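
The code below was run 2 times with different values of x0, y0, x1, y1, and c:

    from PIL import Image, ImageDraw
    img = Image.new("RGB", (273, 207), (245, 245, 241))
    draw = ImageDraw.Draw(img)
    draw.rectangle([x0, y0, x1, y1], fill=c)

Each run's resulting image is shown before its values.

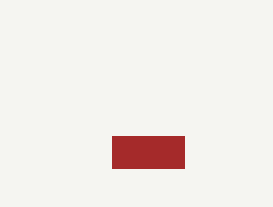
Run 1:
x0 = 112, y0 = 136, x1 = 184, y1 = 168, c = 'brown'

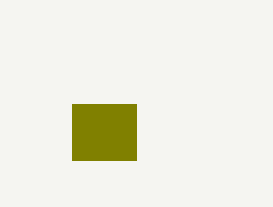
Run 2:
x0 = 72; y0 = 104; x1 = 136; y1 = 160; c = 'olive'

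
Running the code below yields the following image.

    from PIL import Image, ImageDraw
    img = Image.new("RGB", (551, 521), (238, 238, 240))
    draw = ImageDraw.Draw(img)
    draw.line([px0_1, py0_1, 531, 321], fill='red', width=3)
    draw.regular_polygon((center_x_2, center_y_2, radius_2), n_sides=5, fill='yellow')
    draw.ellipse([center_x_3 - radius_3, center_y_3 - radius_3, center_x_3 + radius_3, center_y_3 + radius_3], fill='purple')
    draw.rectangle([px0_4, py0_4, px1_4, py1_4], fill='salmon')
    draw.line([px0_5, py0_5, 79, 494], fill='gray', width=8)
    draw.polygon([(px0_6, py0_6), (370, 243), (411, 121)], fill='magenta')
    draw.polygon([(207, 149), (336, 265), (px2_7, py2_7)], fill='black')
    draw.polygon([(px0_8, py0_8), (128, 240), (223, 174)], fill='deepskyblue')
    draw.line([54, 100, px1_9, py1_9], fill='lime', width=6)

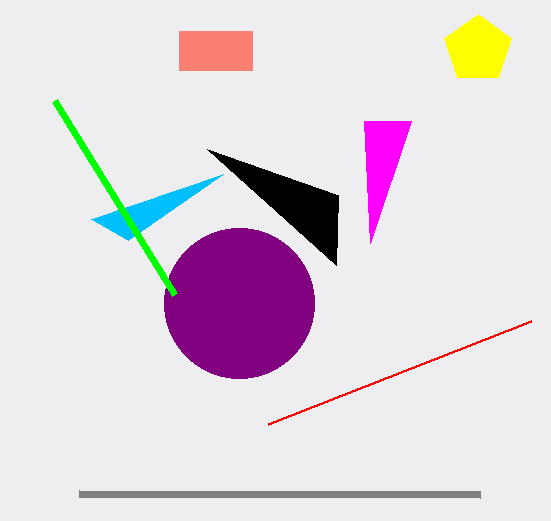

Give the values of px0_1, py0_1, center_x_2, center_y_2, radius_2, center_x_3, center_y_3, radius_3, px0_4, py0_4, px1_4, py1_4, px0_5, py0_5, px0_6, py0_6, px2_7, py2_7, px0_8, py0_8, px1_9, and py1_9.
px0_1 = 268
py0_1 = 424
center_x_2 = 478
center_y_2 = 49
radius_2 = 35
center_x_3 = 239
center_y_3 = 303
radius_3 = 75
px0_4 = 179
py0_4 = 31
px1_4 = 252
py1_4 = 70
px0_5 = 480
py0_5 = 495
px0_6 = 364
py0_6 = 121
px2_7 = 338
py2_7 = 195
px0_8 = 91
py0_8 = 219
px1_9 = 174
py1_9 = 294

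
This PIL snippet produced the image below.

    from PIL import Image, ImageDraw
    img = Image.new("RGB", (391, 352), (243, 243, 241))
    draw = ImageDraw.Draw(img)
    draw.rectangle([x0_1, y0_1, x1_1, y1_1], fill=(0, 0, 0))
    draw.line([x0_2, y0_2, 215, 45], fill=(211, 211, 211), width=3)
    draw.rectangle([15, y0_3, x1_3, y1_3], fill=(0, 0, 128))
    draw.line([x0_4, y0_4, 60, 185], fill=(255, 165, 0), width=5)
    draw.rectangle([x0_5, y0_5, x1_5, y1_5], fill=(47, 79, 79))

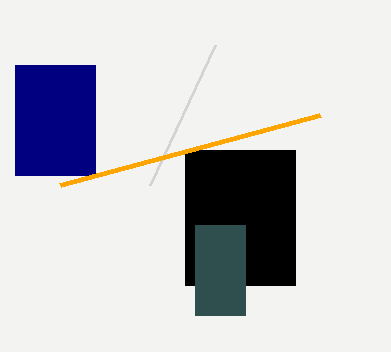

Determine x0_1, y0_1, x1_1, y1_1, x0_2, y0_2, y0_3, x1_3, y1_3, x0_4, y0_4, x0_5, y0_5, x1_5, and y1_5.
x0_1 = 185; y0_1 = 150; x1_1 = 295; y1_1 = 285; x0_2 = 150; y0_2 = 185; y0_3 = 65; x1_3 = 95; y1_3 = 175; x0_4 = 320; y0_4 = 115; x0_5 = 195; y0_5 = 225; x1_5 = 245; y1_5 = 315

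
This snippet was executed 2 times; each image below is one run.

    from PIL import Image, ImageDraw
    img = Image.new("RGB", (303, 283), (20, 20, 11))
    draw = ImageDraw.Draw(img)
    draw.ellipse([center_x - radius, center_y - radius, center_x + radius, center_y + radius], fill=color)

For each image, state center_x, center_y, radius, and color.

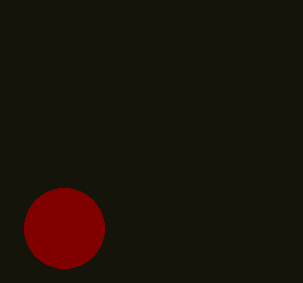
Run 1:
center_x = 64
center_y = 228
radius = 40
color = 'maroon'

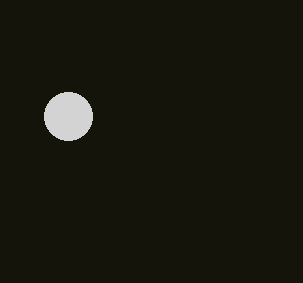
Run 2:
center_x = 68, center_y = 116, radius = 24, color = 'lightgray'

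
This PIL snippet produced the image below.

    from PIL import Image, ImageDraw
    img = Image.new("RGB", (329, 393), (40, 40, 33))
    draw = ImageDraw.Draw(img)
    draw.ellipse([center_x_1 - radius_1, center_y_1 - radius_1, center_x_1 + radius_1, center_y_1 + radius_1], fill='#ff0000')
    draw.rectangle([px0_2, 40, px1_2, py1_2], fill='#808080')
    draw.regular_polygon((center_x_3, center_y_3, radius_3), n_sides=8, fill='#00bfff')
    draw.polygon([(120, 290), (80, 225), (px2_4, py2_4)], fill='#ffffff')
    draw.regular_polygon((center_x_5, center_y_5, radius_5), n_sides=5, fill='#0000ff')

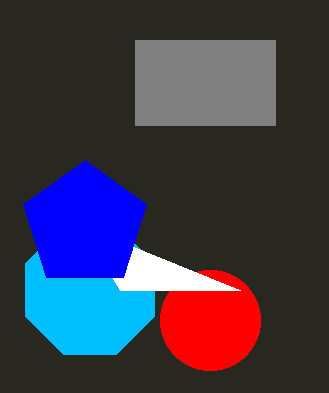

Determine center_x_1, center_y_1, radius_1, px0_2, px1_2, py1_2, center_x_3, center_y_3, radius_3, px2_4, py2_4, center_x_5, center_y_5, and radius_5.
center_x_1 = 210; center_y_1 = 320; radius_1 = 50; px0_2 = 135; px1_2 = 275; py1_2 = 125; center_x_3 = 90; center_y_3 = 290; radius_3 = 70; px2_4 = 240; py2_4 = 290; center_x_5 = 85; center_y_5 = 225; radius_5 = 65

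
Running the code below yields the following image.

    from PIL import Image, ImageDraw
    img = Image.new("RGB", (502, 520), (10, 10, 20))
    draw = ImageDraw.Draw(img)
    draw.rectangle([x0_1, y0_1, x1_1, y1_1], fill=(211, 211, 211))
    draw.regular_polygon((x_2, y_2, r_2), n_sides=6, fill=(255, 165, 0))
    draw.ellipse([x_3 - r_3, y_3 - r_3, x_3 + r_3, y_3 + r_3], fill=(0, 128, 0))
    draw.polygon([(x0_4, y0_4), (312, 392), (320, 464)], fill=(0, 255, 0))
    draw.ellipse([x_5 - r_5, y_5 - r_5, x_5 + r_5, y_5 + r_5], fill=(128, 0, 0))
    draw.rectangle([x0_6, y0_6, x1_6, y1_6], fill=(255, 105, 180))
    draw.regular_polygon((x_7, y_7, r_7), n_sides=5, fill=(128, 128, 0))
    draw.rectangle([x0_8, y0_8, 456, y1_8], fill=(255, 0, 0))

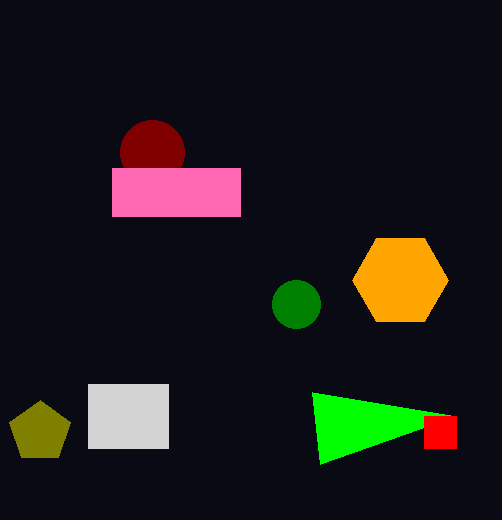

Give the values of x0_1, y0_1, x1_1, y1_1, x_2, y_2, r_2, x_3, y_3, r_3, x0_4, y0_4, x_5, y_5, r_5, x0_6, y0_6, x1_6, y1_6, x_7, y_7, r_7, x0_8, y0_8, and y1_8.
x0_1 = 88; y0_1 = 384; x1_1 = 168; y1_1 = 448; x_2 = 400; y_2 = 280; r_2 = 48; x_3 = 296; y_3 = 304; r_3 = 24; x0_4 = 456; y0_4 = 416; x_5 = 152; y_5 = 152; r_5 = 32; x0_6 = 112; y0_6 = 168; x1_6 = 240; y1_6 = 216; x_7 = 40; y_7 = 432; r_7 = 32; x0_8 = 424; y0_8 = 416; y1_8 = 448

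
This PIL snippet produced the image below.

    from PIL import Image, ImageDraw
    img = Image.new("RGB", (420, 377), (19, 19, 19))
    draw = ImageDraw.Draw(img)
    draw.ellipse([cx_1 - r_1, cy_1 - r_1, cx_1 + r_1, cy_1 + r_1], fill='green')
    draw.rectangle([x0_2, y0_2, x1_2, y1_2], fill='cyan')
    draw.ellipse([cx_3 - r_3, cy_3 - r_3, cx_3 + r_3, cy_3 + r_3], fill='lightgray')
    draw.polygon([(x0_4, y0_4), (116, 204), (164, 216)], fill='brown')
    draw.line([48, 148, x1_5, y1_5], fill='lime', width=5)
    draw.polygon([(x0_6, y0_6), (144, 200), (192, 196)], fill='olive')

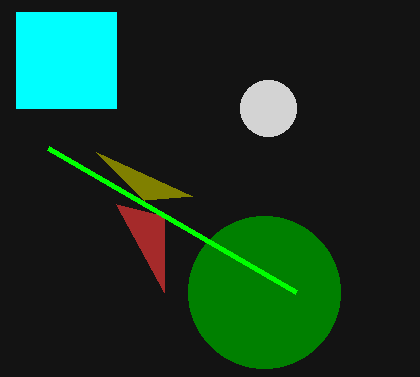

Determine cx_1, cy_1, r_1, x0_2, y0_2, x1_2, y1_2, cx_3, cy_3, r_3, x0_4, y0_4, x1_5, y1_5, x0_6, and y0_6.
cx_1 = 264
cy_1 = 292
r_1 = 76
x0_2 = 16
y0_2 = 12
x1_2 = 116
y1_2 = 108
cx_3 = 268
cy_3 = 108
r_3 = 28
x0_4 = 164
y0_4 = 292
x1_5 = 296
y1_5 = 292
x0_6 = 96
y0_6 = 152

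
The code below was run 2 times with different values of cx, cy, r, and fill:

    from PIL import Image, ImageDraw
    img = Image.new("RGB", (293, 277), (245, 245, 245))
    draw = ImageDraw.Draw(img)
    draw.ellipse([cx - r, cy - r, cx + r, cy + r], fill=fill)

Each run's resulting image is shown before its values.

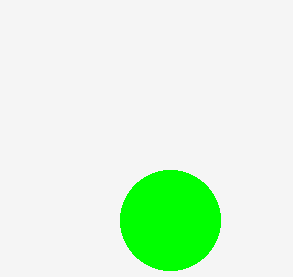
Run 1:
cx = 170, cy = 220, r = 50, fill = 'lime'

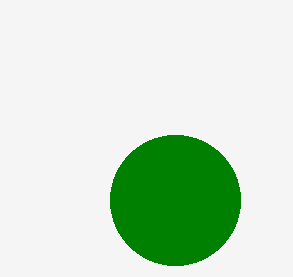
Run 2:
cx = 175, cy = 200, r = 65, fill = 'green'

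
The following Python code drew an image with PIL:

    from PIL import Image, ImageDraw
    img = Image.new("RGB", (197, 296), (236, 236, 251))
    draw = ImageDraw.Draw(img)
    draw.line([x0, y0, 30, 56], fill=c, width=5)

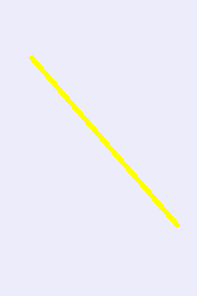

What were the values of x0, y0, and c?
x0 = 178
y0 = 226
c = 'yellow'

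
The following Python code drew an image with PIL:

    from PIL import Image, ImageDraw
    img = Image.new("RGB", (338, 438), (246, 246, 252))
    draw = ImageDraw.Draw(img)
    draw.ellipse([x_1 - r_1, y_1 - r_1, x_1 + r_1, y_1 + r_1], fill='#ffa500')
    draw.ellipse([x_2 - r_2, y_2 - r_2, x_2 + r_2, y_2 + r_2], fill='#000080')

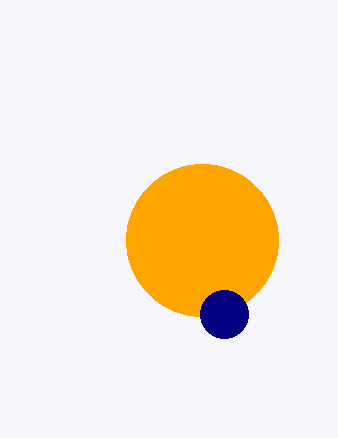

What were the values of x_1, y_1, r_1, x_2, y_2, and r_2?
x_1 = 202, y_1 = 240, r_1 = 76, x_2 = 224, y_2 = 314, r_2 = 24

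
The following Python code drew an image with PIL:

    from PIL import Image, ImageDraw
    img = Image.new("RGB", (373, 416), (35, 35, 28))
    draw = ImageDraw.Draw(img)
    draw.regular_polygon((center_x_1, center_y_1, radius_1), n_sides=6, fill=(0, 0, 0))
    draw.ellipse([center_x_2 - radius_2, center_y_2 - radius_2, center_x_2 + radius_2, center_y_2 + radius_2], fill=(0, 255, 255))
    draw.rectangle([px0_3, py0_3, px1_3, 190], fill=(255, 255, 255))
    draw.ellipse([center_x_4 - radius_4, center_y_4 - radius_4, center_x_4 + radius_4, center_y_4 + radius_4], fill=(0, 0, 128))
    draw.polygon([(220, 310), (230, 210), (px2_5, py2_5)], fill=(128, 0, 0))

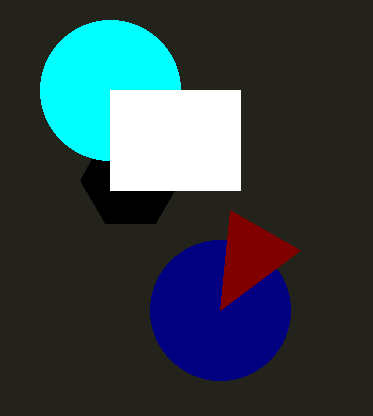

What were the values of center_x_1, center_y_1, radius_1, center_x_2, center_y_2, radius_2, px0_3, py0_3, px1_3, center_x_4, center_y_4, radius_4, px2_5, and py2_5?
center_x_1 = 130, center_y_1 = 180, radius_1 = 50, center_x_2 = 110, center_y_2 = 90, radius_2 = 70, px0_3 = 110, py0_3 = 90, px1_3 = 240, center_x_4 = 220, center_y_4 = 310, radius_4 = 70, px2_5 = 300, py2_5 = 250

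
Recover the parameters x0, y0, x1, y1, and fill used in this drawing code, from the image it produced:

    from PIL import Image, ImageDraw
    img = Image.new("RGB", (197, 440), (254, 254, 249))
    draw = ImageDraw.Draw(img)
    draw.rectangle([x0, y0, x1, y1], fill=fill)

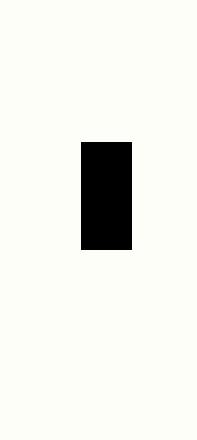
x0 = 81; y0 = 142; x1 = 131; y1 = 249; fill = 'black'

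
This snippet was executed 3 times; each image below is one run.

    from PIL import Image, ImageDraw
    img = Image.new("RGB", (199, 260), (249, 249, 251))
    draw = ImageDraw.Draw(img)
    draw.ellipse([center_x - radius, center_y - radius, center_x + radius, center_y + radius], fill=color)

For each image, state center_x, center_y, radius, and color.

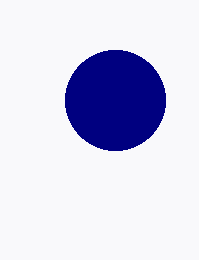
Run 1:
center_x = 115, center_y = 100, radius = 50, color = 'navy'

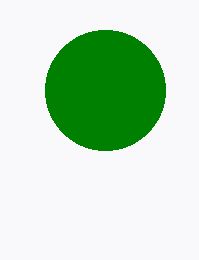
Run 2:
center_x = 105; center_y = 90; radius = 60; color = 'green'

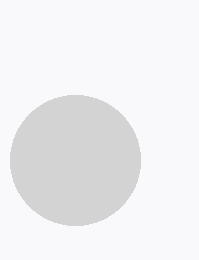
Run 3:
center_x = 75, center_y = 160, radius = 65, color = 'lightgray'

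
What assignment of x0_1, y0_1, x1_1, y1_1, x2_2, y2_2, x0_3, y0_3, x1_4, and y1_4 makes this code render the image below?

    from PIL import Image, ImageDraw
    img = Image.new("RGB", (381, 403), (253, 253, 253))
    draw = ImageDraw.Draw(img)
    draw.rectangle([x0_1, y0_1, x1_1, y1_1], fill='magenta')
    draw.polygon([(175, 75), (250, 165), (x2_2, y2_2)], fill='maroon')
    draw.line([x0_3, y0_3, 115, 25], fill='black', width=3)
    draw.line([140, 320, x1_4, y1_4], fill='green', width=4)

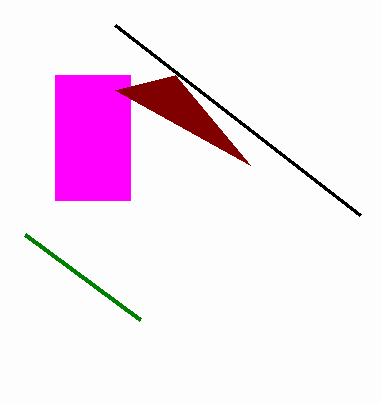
x0_1 = 55; y0_1 = 75; x1_1 = 130; y1_1 = 200; x2_2 = 115; y2_2 = 90; x0_3 = 360; y0_3 = 215; x1_4 = 25; y1_4 = 235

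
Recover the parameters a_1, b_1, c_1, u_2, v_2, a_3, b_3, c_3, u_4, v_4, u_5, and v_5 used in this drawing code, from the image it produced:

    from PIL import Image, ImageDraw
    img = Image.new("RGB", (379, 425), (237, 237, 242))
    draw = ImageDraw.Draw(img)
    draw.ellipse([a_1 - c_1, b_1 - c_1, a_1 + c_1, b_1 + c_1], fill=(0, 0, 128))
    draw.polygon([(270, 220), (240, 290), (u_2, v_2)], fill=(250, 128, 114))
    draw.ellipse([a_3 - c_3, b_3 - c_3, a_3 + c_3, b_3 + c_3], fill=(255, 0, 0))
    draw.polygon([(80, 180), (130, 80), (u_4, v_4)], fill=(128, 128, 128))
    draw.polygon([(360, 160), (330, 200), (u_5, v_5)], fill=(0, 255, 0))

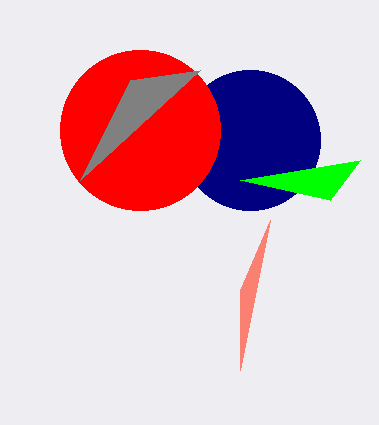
a_1 = 250; b_1 = 140; c_1 = 70; u_2 = 240; v_2 = 370; a_3 = 140; b_3 = 130; c_3 = 80; u_4 = 200; v_4 = 70; u_5 = 240; v_5 = 180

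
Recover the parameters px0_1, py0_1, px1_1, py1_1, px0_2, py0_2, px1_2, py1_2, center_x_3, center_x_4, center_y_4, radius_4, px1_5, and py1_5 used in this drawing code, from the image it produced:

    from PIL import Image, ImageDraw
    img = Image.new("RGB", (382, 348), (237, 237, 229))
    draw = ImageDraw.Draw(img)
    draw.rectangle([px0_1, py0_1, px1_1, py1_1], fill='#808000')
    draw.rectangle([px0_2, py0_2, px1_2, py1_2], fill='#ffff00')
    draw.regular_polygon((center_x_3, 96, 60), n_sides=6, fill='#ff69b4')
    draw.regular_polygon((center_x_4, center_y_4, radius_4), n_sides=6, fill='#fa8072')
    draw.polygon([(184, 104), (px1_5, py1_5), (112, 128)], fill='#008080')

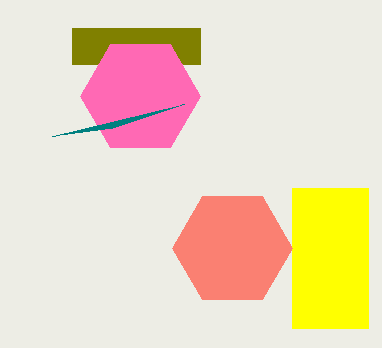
px0_1 = 72, py0_1 = 28, px1_1 = 200, py1_1 = 64, px0_2 = 292, py0_2 = 188, px1_2 = 368, py1_2 = 328, center_x_3 = 140, center_x_4 = 232, center_y_4 = 248, radius_4 = 60, px1_5 = 52, py1_5 = 136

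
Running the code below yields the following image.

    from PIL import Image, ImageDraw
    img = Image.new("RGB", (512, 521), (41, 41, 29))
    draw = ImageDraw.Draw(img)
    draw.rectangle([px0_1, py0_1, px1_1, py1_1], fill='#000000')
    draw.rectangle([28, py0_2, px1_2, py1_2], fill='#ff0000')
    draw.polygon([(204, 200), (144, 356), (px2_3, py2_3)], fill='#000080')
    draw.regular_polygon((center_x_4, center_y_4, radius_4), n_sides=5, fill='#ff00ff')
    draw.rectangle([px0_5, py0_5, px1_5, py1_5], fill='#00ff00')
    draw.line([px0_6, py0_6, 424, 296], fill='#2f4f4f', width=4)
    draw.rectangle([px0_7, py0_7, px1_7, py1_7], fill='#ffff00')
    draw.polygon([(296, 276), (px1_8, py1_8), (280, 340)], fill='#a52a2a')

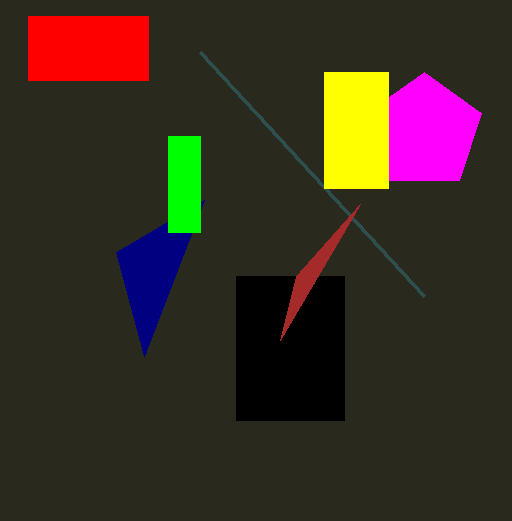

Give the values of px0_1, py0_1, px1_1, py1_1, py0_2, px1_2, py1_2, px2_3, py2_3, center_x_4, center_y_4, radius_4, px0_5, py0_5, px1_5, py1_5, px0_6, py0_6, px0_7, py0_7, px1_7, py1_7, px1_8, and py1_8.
px0_1 = 236; py0_1 = 276; px1_1 = 344; py1_1 = 420; py0_2 = 16; px1_2 = 148; py1_2 = 80; px2_3 = 116; py2_3 = 252; center_x_4 = 424; center_y_4 = 132; radius_4 = 60; px0_5 = 168; py0_5 = 136; px1_5 = 200; py1_5 = 232; px0_6 = 200; py0_6 = 52; px0_7 = 324; py0_7 = 72; px1_7 = 388; py1_7 = 188; px1_8 = 360; py1_8 = 204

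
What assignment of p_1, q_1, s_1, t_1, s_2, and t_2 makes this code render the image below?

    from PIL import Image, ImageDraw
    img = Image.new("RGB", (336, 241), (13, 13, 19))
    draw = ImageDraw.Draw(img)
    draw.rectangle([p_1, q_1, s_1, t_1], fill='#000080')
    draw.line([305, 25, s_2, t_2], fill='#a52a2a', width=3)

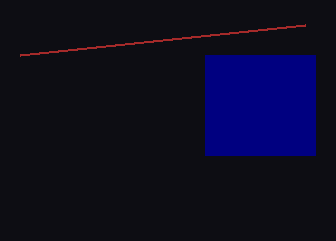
p_1 = 205, q_1 = 55, s_1 = 315, t_1 = 155, s_2 = 20, t_2 = 55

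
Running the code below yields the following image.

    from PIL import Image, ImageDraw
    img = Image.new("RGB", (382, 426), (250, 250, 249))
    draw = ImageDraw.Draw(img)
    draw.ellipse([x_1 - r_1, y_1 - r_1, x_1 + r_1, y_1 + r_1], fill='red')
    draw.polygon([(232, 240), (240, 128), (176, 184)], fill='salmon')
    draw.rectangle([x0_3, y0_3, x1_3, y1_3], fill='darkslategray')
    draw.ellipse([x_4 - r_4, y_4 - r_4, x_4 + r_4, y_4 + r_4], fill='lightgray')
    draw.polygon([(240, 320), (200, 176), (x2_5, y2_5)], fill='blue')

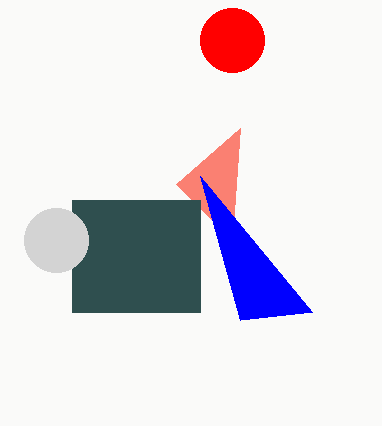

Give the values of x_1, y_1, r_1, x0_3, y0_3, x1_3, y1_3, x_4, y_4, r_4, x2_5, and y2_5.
x_1 = 232
y_1 = 40
r_1 = 32
x0_3 = 72
y0_3 = 200
x1_3 = 200
y1_3 = 312
x_4 = 56
y_4 = 240
r_4 = 32
x2_5 = 312
y2_5 = 312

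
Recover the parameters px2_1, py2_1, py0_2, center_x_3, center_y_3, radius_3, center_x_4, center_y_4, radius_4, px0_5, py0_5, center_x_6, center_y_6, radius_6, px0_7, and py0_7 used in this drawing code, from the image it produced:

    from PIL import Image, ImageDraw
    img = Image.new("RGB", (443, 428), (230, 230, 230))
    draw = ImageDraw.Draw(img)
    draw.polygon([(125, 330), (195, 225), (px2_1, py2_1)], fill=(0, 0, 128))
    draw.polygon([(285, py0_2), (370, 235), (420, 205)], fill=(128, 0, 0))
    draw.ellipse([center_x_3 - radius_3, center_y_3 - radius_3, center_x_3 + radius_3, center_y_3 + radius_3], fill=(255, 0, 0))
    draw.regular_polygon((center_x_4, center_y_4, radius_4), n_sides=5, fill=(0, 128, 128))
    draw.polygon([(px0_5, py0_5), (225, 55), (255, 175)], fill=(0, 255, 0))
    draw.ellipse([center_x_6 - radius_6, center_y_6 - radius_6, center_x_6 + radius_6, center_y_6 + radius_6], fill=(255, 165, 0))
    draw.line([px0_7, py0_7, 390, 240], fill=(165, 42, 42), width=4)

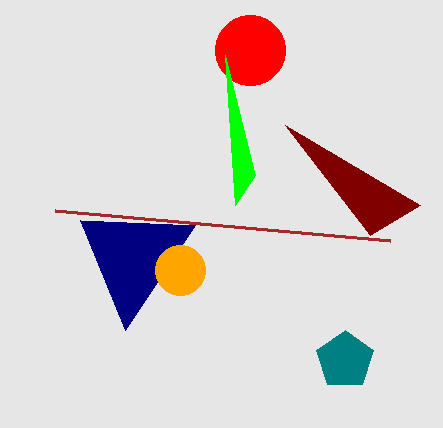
px2_1 = 80; py2_1 = 220; py0_2 = 125; center_x_3 = 250; center_y_3 = 50; radius_3 = 35; center_x_4 = 345; center_y_4 = 360; radius_4 = 30; px0_5 = 235; py0_5 = 205; center_x_6 = 180; center_y_6 = 270; radius_6 = 25; px0_7 = 55; py0_7 = 210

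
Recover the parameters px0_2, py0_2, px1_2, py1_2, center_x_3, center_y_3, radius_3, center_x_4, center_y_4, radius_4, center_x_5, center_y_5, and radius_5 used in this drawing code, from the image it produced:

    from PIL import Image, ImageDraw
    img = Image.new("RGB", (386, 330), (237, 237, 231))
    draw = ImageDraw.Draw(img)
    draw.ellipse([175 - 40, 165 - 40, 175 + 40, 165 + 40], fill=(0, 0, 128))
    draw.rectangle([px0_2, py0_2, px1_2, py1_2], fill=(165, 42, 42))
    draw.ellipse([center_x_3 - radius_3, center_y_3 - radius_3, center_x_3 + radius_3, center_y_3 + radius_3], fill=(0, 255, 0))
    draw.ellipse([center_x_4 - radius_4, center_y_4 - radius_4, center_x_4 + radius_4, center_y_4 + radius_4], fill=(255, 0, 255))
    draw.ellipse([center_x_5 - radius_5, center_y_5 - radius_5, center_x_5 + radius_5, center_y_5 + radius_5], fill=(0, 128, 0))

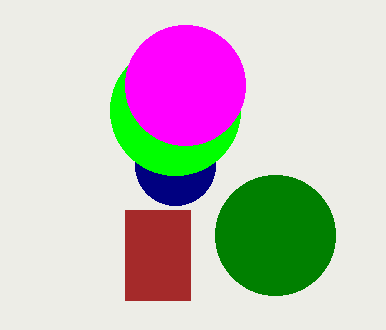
px0_2 = 125
py0_2 = 210
px1_2 = 190
py1_2 = 300
center_x_3 = 175
center_y_3 = 110
radius_3 = 65
center_x_4 = 185
center_y_4 = 85
radius_4 = 60
center_x_5 = 275
center_y_5 = 235
radius_5 = 60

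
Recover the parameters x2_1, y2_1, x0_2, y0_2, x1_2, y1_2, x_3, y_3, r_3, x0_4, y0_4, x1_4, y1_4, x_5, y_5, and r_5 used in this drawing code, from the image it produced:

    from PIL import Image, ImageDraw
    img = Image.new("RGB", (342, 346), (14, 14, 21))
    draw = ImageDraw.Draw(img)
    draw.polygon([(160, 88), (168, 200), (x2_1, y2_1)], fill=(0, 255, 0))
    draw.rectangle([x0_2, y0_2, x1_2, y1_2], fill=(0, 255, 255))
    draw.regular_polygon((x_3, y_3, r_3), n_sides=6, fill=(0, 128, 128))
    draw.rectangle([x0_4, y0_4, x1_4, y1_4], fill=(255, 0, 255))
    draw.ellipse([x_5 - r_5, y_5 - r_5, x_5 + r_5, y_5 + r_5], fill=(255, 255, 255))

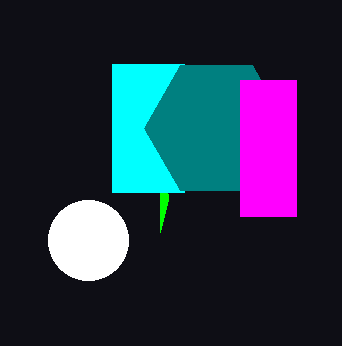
x2_1 = 160
y2_1 = 232
x0_2 = 112
y0_2 = 64
x1_2 = 184
y1_2 = 192
x_3 = 216
y_3 = 128
r_3 = 72
x0_4 = 240
y0_4 = 80
x1_4 = 296
y1_4 = 216
x_5 = 88
y_5 = 240
r_5 = 40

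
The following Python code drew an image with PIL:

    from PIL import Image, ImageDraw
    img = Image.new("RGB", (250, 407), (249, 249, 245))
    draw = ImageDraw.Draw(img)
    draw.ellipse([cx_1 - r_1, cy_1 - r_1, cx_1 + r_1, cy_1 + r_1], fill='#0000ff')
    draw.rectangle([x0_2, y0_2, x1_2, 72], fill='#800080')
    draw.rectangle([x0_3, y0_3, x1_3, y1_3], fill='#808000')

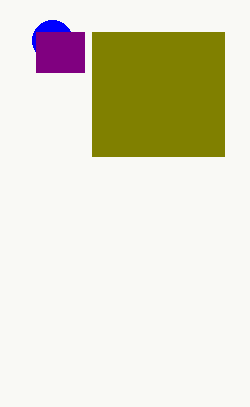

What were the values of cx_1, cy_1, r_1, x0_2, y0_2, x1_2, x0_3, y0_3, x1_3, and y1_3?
cx_1 = 52
cy_1 = 40
r_1 = 20
x0_2 = 36
y0_2 = 32
x1_2 = 84
x0_3 = 92
y0_3 = 32
x1_3 = 224
y1_3 = 156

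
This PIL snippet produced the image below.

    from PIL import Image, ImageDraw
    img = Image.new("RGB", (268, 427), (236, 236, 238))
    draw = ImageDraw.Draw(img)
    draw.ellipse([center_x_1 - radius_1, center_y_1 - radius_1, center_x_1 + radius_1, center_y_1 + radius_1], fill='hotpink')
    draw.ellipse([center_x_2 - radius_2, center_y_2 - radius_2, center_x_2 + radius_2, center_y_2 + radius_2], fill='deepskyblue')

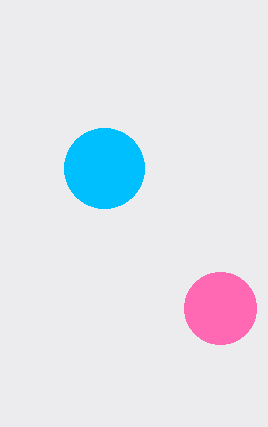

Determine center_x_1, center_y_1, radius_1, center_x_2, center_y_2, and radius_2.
center_x_1 = 220; center_y_1 = 308; radius_1 = 36; center_x_2 = 104; center_y_2 = 168; radius_2 = 40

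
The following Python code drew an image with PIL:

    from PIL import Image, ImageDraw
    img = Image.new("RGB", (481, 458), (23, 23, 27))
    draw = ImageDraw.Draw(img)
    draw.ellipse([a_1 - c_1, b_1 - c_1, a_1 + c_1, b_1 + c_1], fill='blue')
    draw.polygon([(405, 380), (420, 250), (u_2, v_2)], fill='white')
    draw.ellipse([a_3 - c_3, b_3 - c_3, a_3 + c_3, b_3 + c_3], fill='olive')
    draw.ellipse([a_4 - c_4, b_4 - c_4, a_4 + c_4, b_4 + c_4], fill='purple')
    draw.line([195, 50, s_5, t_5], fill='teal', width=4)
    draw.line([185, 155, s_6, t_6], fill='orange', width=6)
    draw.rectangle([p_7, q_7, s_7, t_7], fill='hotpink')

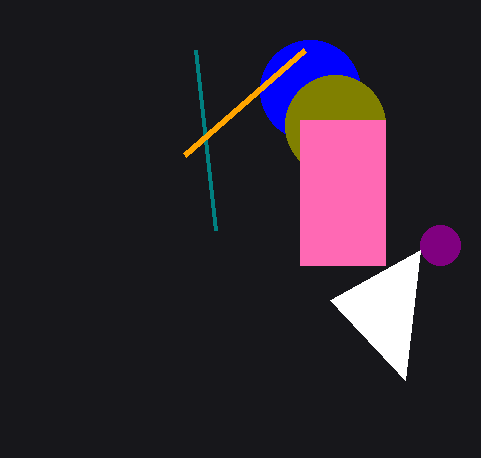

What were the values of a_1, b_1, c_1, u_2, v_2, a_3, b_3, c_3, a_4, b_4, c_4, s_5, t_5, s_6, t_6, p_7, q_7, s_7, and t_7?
a_1 = 310; b_1 = 90; c_1 = 50; u_2 = 330; v_2 = 300; a_3 = 335; b_3 = 125; c_3 = 50; a_4 = 440; b_4 = 245; c_4 = 20; s_5 = 215; t_5 = 230; s_6 = 305; t_6 = 50; p_7 = 300; q_7 = 120; s_7 = 385; t_7 = 265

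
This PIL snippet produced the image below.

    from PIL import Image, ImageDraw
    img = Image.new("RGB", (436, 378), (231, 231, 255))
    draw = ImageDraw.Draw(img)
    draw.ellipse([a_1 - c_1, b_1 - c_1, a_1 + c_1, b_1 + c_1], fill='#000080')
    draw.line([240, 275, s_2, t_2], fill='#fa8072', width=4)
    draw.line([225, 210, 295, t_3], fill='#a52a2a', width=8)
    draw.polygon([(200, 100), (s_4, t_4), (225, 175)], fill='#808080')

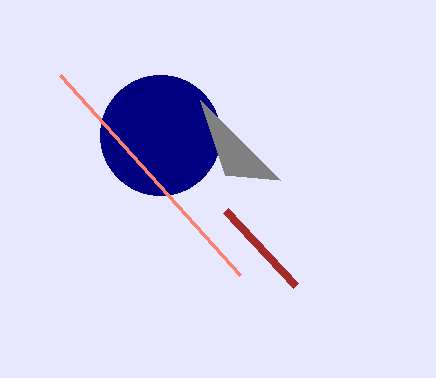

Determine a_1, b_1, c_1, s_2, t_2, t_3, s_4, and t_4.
a_1 = 160, b_1 = 135, c_1 = 60, s_2 = 60, t_2 = 75, t_3 = 285, s_4 = 280, t_4 = 180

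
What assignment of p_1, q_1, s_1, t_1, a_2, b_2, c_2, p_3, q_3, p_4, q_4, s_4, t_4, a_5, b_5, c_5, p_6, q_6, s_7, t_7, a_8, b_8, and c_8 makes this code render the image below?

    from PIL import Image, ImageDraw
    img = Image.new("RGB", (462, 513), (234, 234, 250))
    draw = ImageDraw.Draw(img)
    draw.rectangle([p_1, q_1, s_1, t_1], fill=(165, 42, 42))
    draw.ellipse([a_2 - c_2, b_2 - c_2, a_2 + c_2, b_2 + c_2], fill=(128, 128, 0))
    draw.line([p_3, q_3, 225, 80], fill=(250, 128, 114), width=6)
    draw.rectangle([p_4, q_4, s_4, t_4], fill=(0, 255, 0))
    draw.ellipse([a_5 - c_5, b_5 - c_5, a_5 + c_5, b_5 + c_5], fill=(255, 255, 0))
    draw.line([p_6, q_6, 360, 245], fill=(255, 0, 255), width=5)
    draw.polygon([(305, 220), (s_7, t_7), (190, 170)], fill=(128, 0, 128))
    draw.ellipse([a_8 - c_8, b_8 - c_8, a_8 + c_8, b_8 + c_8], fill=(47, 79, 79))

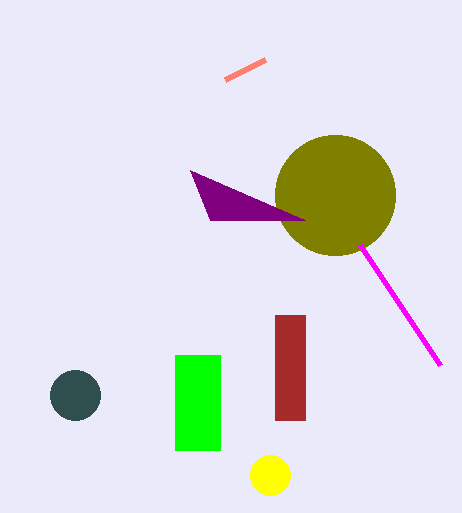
p_1 = 275; q_1 = 315; s_1 = 305; t_1 = 420; a_2 = 335; b_2 = 195; c_2 = 60; p_3 = 265; q_3 = 60; p_4 = 175; q_4 = 355; s_4 = 220; t_4 = 450; a_5 = 270; b_5 = 475; c_5 = 20; p_6 = 440; q_6 = 365; s_7 = 210; t_7 = 220; a_8 = 75; b_8 = 395; c_8 = 25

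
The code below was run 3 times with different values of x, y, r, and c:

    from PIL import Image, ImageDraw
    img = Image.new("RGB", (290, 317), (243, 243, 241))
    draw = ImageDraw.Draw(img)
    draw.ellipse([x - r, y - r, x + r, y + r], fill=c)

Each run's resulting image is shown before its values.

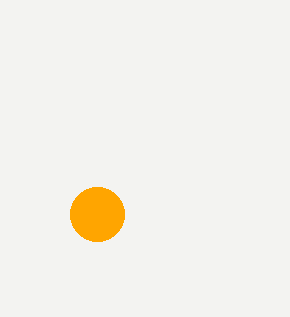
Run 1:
x = 97
y = 214
r = 27
c = 'orange'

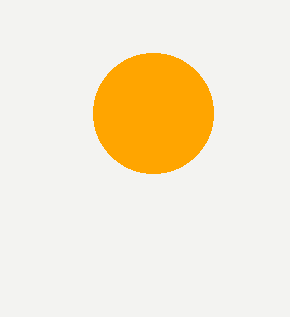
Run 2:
x = 153; y = 113; r = 60; c = 'orange'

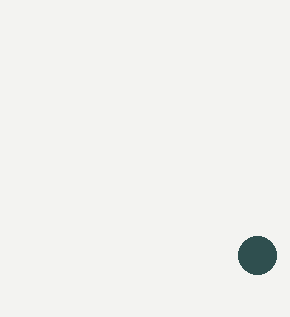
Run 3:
x = 257; y = 255; r = 19; c = 'darkslategray'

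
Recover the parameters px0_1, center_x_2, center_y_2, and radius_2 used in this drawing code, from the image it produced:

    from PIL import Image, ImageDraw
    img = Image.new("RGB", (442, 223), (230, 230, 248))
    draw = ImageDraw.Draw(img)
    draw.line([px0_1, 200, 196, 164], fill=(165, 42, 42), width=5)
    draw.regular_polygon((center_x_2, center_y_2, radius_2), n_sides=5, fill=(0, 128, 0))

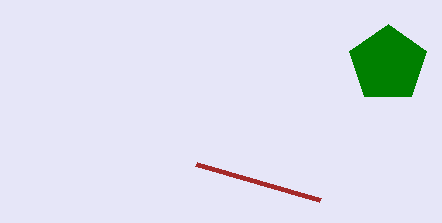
px0_1 = 320
center_x_2 = 388
center_y_2 = 64
radius_2 = 40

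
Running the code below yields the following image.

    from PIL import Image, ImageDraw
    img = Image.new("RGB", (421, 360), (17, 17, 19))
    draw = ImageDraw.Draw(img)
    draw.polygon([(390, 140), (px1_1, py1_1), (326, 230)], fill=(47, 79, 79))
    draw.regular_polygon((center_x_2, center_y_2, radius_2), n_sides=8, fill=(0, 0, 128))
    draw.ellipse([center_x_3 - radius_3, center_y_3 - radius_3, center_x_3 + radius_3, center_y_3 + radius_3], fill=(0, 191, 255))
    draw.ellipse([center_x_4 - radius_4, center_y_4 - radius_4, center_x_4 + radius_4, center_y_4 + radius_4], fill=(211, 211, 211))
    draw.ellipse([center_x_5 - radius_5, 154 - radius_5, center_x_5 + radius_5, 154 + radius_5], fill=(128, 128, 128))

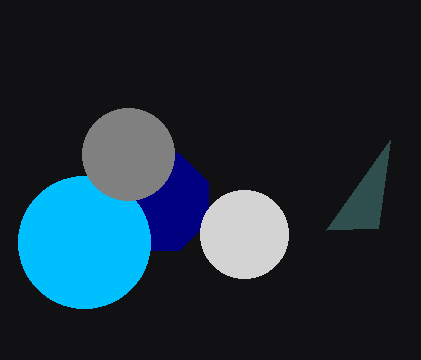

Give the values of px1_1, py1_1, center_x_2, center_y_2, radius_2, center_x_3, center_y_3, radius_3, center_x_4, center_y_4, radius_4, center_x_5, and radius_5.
px1_1 = 378, py1_1 = 228, center_x_2 = 160, center_y_2 = 202, radius_2 = 52, center_x_3 = 84, center_y_3 = 242, radius_3 = 66, center_x_4 = 244, center_y_4 = 234, radius_4 = 44, center_x_5 = 128, radius_5 = 46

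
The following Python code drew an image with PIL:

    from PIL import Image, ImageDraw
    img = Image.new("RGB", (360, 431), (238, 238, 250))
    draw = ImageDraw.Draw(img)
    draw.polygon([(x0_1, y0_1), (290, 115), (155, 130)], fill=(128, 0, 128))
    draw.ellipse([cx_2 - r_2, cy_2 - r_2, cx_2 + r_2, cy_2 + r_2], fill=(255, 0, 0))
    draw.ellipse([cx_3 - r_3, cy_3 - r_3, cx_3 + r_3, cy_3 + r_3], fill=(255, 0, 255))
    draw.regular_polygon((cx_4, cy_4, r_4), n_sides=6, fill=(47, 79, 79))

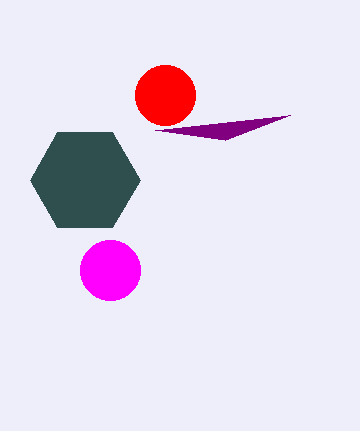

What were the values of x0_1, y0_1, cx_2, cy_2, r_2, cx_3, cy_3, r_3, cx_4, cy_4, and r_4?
x0_1 = 225, y0_1 = 140, cx_2 = 165, cy_2 = 95, r_2 = 30, cx_3 = 110, cy_3 = 270, r_3 = 30, cx_4 = 85, cy_4 = 180, r_4 = 55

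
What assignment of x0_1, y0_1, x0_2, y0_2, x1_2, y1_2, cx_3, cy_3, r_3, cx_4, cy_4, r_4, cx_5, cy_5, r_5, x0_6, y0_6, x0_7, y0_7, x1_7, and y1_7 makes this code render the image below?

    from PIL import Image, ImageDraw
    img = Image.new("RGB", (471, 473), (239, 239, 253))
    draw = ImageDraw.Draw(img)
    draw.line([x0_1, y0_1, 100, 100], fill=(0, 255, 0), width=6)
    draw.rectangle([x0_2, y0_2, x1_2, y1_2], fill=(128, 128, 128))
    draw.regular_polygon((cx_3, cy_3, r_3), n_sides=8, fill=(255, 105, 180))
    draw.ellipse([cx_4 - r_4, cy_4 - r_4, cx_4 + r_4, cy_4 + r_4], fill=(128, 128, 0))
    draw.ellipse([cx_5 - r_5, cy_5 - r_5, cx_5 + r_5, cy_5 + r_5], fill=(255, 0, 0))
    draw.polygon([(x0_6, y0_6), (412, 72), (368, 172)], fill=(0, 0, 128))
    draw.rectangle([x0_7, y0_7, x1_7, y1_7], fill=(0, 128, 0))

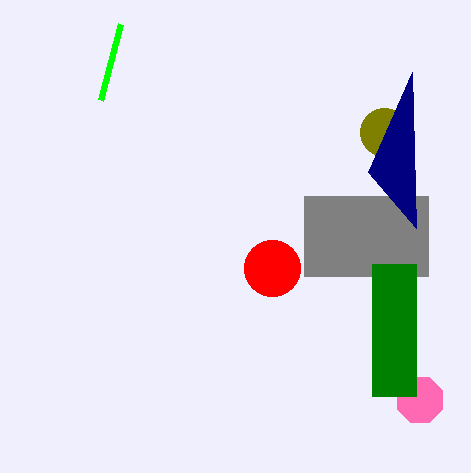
x0_1 = 120; y0_1 = 24; x0_2 = 304; y0_2 = 196; x1_2 = 428; y1_2 = 276; cx_3 = 420; cy_3 = 400; r_3 = 24; cx_4 = 384; cy_4 = 132; r_4 = 24; cx_5 = 272; cy_5 = 268; r_5 = 28; x0_6 = 416; y0_6 = 228; x0_7 = 372; y0_7 = 264; x1_7 = 416; y1_7 = 396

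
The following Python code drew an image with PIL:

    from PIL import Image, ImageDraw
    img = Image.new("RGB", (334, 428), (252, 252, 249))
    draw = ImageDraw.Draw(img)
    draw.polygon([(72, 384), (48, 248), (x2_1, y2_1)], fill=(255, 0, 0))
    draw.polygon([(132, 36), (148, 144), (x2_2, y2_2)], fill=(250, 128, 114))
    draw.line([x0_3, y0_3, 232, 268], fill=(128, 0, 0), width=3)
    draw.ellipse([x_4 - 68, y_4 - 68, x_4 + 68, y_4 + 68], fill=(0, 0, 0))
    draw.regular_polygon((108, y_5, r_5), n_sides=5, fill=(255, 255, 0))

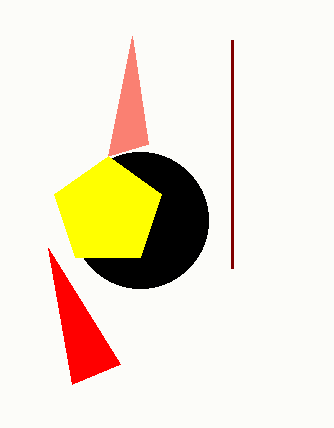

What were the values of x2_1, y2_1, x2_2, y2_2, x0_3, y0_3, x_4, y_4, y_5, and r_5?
x2_1 = 120
y2_1 = 364
x2_2 = 108
y2_2 = 156
x0_3 = 232
y0_3 = 40
x_4 = 140
y_4 = 220
y_5 = 212
r_5 = 56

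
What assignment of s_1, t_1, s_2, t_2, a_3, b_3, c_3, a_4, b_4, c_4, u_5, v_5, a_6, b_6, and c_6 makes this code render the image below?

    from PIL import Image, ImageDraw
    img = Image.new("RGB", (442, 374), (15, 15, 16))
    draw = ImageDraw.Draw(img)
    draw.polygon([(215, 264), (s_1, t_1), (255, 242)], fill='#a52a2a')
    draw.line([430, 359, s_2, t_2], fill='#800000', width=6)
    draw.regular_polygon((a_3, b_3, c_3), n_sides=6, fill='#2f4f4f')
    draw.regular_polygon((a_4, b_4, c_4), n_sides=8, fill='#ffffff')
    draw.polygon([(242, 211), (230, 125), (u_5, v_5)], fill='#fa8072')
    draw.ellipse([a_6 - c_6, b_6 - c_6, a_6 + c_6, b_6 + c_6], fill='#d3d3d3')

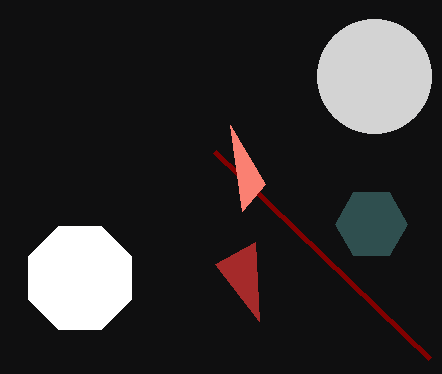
s_1 = 259
t_1 = 321
s_2 = 215
t_2 = 152
a_3 = 371
b_3 = 224
c_3 = 36
a_4 = 80
b_4 = 278
c_4 = 56
u_5 = 265
v_5 = 184
a_6 = 374
b_6 = 76
c_6 = 57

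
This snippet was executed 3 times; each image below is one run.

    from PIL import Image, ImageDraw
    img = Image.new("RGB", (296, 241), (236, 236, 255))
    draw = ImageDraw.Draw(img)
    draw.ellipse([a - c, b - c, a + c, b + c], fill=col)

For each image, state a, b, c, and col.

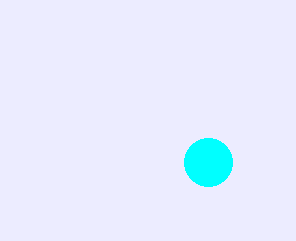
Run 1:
a = 208
b = 162
c = 24
col = 'cyan'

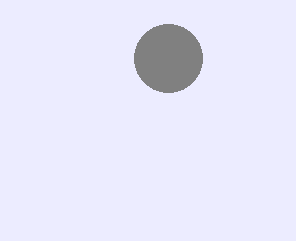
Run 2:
a = 168; b = 58; c = 34; col = 'gray'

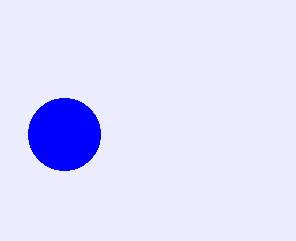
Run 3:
a = 64, b = 134, c = 36, col = 'blue'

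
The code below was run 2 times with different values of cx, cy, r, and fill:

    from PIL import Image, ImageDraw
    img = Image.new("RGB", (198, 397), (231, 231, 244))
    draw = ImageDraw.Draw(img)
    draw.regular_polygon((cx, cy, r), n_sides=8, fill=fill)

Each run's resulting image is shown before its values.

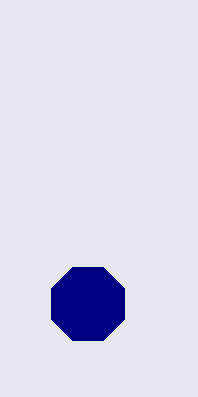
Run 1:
cx = 88; cy = 304; r = 40; fill = 'navy'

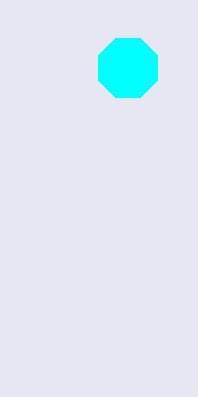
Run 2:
cx = 128, cy = 68, r = 32, fill = 'cyan'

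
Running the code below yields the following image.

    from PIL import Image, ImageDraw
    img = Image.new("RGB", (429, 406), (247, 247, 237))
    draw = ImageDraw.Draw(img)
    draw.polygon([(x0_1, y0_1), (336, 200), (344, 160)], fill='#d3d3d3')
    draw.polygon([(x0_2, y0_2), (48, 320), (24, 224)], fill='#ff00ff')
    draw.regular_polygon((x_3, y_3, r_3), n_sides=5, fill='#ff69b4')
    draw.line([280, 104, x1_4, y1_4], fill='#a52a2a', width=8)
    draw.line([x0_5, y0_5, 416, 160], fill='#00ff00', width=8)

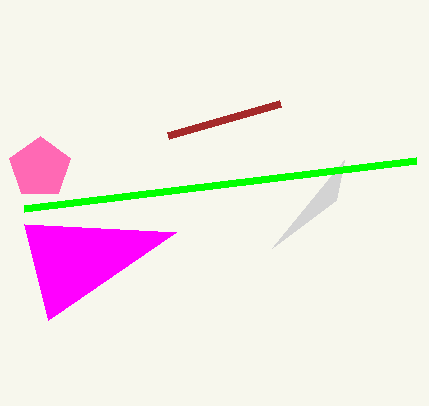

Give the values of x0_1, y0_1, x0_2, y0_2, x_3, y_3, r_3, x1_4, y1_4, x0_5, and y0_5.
x0_1 = 272, y0_1 = 248, x0_2 = 176, y0_2 = 232, x_3 = 40, y_3 = 168, r_3 = 32, x1_4 = 168, y1_4 = 136, x0_5 = 24, y0_5 = 208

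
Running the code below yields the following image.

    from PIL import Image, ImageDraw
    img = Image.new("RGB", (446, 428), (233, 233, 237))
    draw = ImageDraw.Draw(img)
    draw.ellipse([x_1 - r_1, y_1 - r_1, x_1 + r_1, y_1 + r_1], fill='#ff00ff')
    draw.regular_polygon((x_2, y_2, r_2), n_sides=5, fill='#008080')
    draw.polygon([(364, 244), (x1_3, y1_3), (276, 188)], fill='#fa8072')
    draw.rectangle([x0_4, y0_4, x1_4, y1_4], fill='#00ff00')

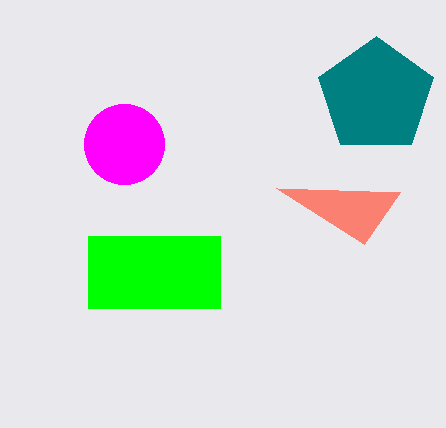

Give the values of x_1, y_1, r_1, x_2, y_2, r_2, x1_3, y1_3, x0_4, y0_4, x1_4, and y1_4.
x_1 = 124; y_1 = 144; r_1 = 40; x_2 = 376; y_2 = 96; r_2 = 60; x1_3 = 400; y1_3 = 192; x0_4 = 88; y0_4 = 236; x1_4 = 220; y1_4 = 308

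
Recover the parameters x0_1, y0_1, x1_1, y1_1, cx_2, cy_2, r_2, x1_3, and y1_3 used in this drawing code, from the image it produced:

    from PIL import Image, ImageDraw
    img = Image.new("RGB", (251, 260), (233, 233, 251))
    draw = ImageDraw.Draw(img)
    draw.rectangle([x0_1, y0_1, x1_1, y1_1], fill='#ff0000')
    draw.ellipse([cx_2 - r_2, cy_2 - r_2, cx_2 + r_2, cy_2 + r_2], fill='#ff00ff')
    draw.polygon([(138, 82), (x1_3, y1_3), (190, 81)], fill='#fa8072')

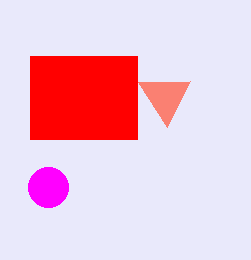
x0_1 = 30; y0_1 = 56; x1_1 = 137; y1_1 = 139; cx_2 = 48; cy_2 = 187; r_2 = 20; x1_3 = 167; y1_3 = 127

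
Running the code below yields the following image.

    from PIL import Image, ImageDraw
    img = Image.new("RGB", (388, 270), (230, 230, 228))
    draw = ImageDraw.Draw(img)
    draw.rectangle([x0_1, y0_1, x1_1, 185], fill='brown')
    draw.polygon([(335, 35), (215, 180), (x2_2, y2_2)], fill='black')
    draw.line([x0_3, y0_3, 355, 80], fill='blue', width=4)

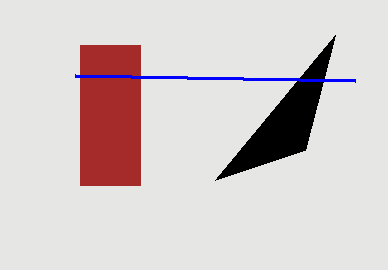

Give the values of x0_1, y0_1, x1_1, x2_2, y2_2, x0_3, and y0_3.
x0_1 = 80, y0_1 = 45, x1_1 = 140, x2_2 = 305, y2_2 = 150, x0_3 = 75, y0_3 = 75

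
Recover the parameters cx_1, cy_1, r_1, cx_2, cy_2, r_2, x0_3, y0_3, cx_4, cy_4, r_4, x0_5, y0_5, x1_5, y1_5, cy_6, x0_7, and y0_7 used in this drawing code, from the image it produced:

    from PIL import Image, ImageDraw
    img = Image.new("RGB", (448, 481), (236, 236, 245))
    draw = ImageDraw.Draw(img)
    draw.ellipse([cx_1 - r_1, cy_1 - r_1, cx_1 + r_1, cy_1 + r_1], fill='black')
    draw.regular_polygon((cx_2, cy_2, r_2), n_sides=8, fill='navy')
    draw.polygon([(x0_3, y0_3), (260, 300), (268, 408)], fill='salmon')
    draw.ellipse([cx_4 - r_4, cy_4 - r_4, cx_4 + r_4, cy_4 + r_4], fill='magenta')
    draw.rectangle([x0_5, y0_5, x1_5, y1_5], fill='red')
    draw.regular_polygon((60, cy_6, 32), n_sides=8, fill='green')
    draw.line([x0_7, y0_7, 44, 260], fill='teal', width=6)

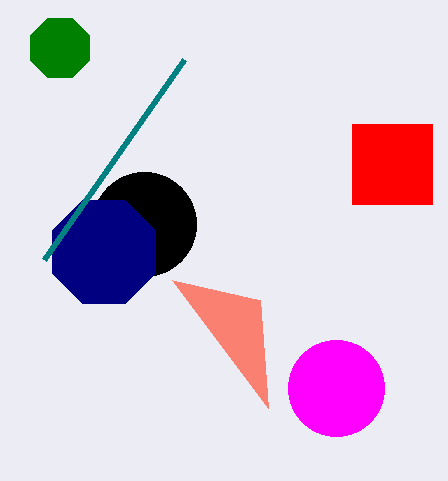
cx_1 = 144, cy_1 = 224, r_1 = 52, cx_2 = 104, cy_2 = 252, r_2 = 56, x0_3 = 172, y0_3 = 280, cx_4 = 336, cy_4 = 388, r_4 = 48, x0_5 = 352, y0_5 = 124, x1_5 = 432, y1_5 = 204, cy_6 = 48, x0_7 = 184, y0_7 = 60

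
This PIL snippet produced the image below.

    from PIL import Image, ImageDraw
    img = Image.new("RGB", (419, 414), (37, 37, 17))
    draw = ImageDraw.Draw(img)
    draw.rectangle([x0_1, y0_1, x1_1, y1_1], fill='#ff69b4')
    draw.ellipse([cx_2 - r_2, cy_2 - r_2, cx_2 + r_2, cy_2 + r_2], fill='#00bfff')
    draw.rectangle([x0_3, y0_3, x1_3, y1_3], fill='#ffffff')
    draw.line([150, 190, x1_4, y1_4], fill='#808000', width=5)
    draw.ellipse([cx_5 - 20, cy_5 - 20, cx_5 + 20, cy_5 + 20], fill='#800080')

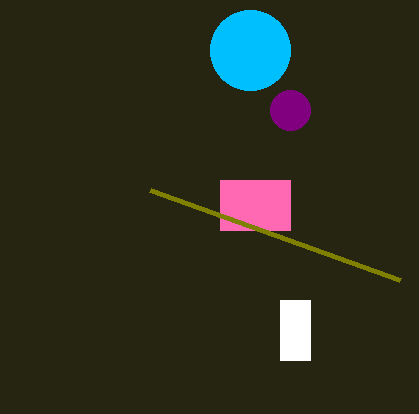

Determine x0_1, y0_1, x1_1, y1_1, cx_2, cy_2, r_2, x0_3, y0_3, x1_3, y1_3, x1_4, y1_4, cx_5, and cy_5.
x0_1 = 220; y0_1 = 180; x1_1 = 290; y1_1 = 230; cx_2 = 250; cy_2 = 50; r_2 = 40; x0_3 = 280; y0_3 = 300; x1_3 = 310; y1_3 = 360; x1_4 = 400; y1_4 = 280; cx_5 = 290; cy_5 = 110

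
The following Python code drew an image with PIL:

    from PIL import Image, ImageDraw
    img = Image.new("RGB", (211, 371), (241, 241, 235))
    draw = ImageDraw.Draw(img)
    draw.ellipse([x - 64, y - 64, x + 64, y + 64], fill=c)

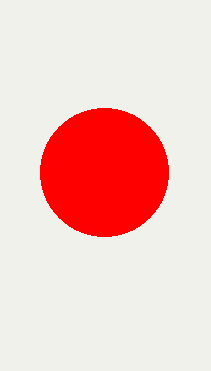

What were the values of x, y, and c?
x = 104; y = 172; c = 'red'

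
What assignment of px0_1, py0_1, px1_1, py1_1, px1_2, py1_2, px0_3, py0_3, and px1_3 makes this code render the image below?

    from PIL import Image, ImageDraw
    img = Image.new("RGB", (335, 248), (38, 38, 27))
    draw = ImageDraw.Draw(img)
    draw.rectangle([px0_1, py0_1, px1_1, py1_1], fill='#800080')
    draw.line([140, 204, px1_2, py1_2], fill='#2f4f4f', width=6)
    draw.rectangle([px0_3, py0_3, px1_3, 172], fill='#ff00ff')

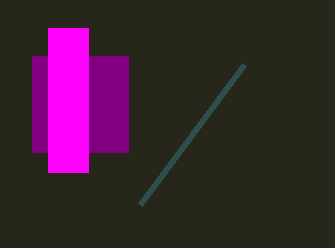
px0_1 = 32
py0_1 = 56
px1_1 = 128
py1_1 = 152
px1_2 = 244
py1_2 = 64
px0_3 = 48
py0_3 = 28
px1_3 = 88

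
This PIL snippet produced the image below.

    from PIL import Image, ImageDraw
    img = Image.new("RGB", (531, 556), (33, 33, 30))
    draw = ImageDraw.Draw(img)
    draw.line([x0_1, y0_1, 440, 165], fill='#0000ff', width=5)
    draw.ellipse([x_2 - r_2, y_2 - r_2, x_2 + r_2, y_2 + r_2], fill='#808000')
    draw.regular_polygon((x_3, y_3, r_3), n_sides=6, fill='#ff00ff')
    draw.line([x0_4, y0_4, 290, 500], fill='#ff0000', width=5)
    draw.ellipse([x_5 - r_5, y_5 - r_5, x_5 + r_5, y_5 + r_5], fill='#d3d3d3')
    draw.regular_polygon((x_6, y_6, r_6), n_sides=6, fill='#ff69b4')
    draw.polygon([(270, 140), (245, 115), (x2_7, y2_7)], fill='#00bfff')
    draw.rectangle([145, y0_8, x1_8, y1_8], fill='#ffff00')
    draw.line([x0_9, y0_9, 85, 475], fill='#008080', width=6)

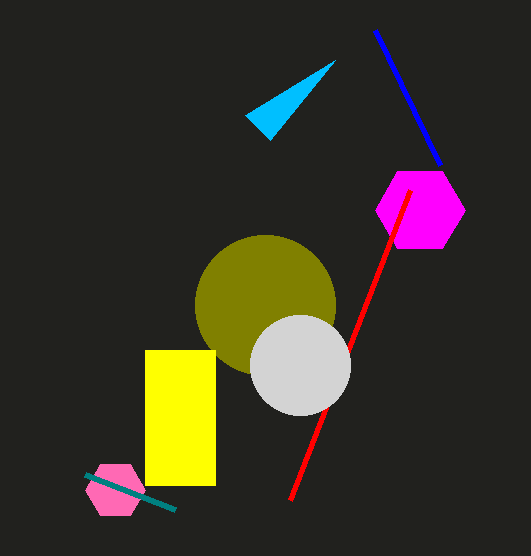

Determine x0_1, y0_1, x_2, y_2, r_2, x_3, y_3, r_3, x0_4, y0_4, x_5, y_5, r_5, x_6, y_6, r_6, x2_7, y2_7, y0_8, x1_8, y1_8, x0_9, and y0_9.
x0_1 = 375; y0_1 = 30; x_2 = 265; y_2 = 305; r_2 = 70; x_3 = 420; y_3 = 210; r_3 = 45; x0_4 = 410; y0_4 = 190; x_5 = 300; y_5 = 365; r_5 = 50; x_6 = 115; y_6 = 490; r_6 = 30; x2_7 = 335; y2_7 = 60; y0_8 = 350; x1_8 = 215; y1_8 = 485; x0_9 = 175; y0_9 = 510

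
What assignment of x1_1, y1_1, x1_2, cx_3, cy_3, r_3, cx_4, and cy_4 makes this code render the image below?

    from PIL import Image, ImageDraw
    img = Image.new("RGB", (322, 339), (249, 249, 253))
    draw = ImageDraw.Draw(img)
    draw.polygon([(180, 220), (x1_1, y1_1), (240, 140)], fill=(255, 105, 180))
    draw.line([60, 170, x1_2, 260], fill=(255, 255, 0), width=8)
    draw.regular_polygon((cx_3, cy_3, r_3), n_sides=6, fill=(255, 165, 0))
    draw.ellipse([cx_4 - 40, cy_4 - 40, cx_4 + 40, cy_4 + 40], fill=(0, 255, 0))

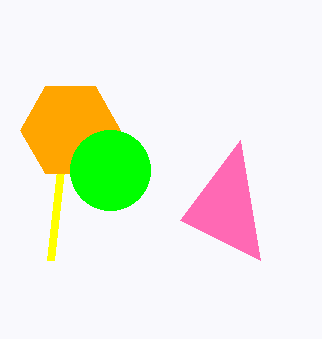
x1_1 = 260, y1_1 = 260, x1_2 = 50, cx_3 = 70, cy_3 = 130, r_3 = 50, cx_4 = 110, cy_4 = 170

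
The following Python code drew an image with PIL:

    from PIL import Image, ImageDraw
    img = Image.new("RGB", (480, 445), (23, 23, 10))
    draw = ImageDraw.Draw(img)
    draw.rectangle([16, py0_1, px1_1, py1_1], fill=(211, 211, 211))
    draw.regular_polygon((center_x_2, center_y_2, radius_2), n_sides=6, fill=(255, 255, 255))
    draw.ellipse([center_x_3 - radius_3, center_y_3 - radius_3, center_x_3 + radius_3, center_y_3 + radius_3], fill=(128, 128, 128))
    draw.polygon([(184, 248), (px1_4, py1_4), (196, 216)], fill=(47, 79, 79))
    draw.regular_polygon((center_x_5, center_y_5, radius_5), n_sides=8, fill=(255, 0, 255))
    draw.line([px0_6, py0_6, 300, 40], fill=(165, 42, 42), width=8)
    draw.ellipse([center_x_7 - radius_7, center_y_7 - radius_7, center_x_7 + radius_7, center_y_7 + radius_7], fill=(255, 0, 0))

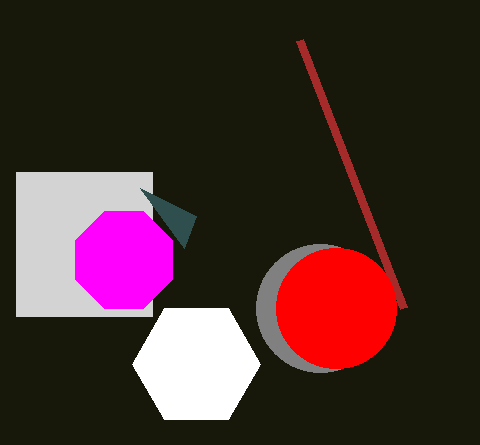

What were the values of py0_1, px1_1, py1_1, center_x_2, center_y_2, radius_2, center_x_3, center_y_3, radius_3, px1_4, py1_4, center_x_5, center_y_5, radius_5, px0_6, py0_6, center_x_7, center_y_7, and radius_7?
py0_1 = 172
px1_1 = 152
py1_1 = 316
center_x_2 = 196
center_y_2 = 364
radius_2 = 64
center_x_3 = 320
center_y_3 = 308
radius_3 = 64
px1_4 = 140
py1_4 = 188
center_x_5 = 124
center_y_5 = 260
radius_5 = 52
px0_6 = 404
py0_6 = 308
center_x_7 = 336
center_y_7 = 308
radius_7 = 60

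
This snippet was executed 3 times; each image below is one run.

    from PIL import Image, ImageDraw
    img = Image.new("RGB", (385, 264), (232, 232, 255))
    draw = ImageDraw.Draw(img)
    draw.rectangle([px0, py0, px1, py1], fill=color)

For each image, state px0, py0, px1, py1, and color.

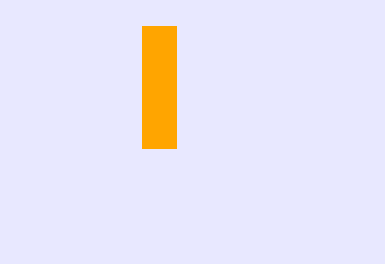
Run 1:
px0 = 142
py0 = 26
px1 = 176
py1 = 148
color = 'orange'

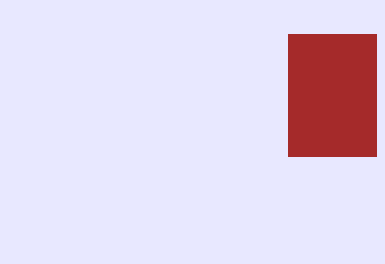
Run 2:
px0 = 288; py0 = 34; px1 = 376; py1 = 156; color = 'brown'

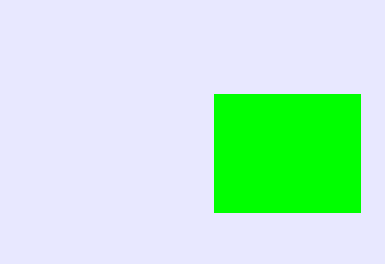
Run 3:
px0 = 214; py0 = 94; px1 = 360; py1 = 212; color = 'lime'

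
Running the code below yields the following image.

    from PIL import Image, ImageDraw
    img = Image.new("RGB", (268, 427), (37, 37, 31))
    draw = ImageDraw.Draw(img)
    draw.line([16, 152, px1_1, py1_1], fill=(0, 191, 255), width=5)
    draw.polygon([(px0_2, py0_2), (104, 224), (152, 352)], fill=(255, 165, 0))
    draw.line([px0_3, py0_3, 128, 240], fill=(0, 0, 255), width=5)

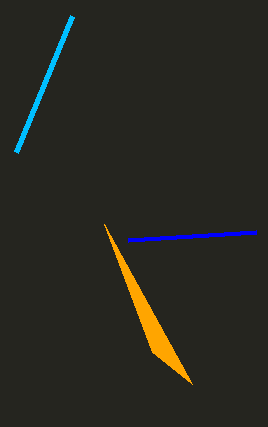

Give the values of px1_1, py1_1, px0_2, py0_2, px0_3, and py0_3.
px1_1 = 72
py1_1 = 16
px0_2 = 192
py0_2 = 384
px0_3 = 256
py0_3 = 232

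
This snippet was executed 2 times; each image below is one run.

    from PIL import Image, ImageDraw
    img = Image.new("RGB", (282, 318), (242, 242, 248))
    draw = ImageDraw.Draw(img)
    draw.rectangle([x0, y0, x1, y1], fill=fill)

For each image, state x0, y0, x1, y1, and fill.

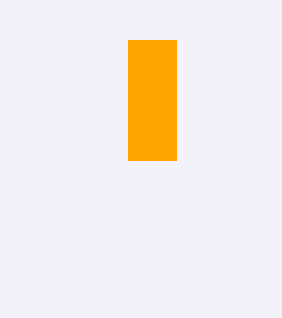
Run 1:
x0 = 128
y0 = 40
x1 = 176
y1 = 160
fill = 'orange'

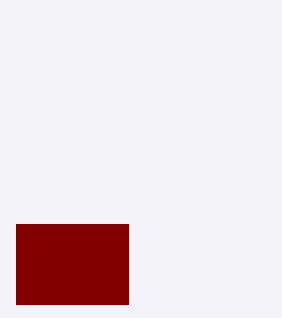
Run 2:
x0 = 16
y0 = 224
x1 = 128
y1 = 304
fill = 'maroon'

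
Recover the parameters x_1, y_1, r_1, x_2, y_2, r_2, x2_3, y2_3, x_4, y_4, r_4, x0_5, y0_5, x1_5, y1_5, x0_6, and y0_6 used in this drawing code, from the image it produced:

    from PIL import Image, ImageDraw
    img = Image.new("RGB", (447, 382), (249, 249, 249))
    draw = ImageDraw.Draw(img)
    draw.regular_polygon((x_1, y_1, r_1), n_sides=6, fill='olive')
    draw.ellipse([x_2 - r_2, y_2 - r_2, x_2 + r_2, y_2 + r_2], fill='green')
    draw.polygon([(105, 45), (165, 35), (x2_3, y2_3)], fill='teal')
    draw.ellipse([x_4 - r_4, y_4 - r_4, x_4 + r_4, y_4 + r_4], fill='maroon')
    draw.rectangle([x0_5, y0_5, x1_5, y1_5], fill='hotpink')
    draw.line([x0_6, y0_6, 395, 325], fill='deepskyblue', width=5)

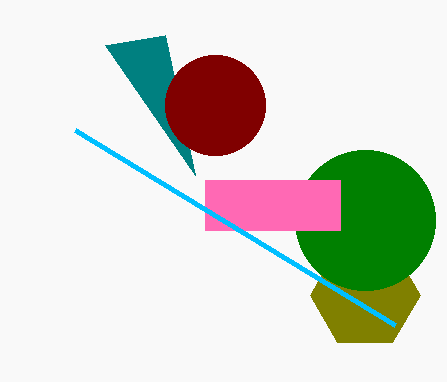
x_1 = 365
y_1 = 295
r_1 = 55
x_2 = 365
y_2 = 220
r_2 = 70
x2_3 = 195
y2_3 = 175
x_4 = 215
y_4 = 105
r_4 = 50
x0_5 = 205
y0_5 = 180
x1_5 = 340
y1_5 = 230
x0_6 = 75
y0_6 = 130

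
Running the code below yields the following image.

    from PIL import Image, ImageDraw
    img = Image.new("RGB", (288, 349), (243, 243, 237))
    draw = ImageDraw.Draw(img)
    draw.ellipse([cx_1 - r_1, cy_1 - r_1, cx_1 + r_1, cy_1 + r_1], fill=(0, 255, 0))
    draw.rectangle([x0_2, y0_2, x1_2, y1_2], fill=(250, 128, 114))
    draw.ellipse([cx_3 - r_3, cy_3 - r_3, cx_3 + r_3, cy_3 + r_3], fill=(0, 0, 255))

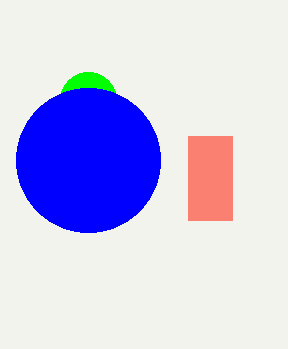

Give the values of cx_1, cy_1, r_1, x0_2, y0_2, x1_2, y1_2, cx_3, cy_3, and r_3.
cx_1 = 88
cy_1 = 100
r_1 = 28
x0_2 = 188
y0_2 = 136
x1_2 = 232
y1_2 = 220
cx_3 = 88
cy_3 = 160
r_3 = 72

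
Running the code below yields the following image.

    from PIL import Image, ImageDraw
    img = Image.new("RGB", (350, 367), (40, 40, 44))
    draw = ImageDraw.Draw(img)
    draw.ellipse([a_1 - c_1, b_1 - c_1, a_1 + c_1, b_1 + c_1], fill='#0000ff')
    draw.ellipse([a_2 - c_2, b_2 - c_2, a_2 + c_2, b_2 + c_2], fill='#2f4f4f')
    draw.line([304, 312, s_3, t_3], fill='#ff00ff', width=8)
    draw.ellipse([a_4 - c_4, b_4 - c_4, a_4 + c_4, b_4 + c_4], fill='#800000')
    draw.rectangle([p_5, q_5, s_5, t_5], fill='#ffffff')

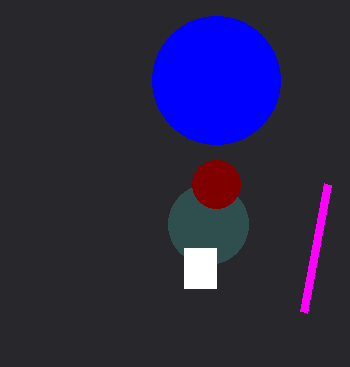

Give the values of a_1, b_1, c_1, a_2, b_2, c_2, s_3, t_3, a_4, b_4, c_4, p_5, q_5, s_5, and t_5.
a_1 = 216, b_1 = 80, c_1 = 64, a_2 = 208, b_2 = 224, c_2 = 40, s_3 = 328, t_3 = 184, a_4 = 216, b_4 = 184, c_4 = 24, p_5 = 184, q_5 = 248, s_5 = 216, t_5 = 288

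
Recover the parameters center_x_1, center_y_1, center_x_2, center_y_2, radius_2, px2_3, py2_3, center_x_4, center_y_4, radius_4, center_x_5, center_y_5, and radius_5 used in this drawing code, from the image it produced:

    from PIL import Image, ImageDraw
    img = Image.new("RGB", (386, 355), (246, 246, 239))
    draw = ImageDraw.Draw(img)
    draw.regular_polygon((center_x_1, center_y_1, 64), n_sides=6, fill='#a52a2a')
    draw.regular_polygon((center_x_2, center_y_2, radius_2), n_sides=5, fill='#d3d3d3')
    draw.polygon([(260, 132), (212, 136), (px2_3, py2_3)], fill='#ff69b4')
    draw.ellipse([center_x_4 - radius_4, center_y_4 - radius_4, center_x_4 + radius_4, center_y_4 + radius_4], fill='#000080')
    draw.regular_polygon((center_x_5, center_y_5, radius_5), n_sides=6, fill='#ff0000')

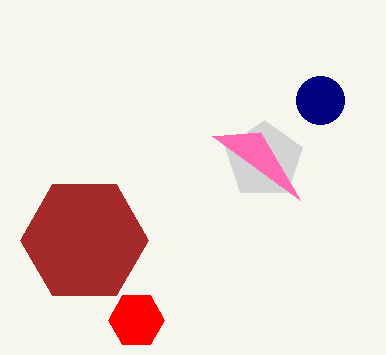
center_x_1 = 84, center_y_1 = 240, center_x_2 = 264, center_y_2 = 160, radius_2 = 40, px2_3 = 300, py2_3 = 200, center_x_4 = 320, center_y_4 = 100, radius_4 = 24, center_x_5 = 136, center_y_5 = 320, radius_5 = 28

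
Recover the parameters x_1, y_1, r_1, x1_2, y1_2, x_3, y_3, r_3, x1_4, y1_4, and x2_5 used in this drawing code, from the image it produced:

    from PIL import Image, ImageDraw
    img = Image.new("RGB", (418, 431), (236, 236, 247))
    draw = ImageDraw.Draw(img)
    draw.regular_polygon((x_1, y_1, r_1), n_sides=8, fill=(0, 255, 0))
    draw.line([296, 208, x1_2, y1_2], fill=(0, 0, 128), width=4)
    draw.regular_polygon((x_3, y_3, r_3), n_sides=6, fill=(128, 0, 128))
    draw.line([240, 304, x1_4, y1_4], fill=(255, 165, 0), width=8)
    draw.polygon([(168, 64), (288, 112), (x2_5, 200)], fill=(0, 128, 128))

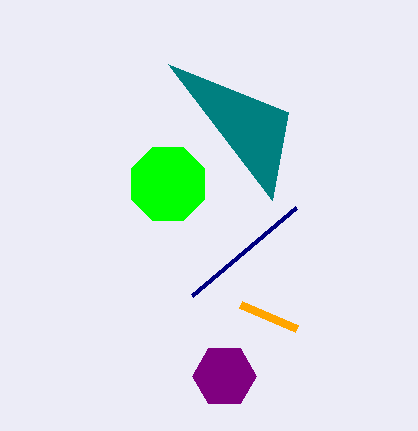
x_1 = 168; y_1 = 184; r_1 = 40; x1_2 = 192; y1_2 = 296; x_3 = 224; y_3 = 376; r_3 = 32; x1_4 = 296; y1_4 = 328; x2_5 = 272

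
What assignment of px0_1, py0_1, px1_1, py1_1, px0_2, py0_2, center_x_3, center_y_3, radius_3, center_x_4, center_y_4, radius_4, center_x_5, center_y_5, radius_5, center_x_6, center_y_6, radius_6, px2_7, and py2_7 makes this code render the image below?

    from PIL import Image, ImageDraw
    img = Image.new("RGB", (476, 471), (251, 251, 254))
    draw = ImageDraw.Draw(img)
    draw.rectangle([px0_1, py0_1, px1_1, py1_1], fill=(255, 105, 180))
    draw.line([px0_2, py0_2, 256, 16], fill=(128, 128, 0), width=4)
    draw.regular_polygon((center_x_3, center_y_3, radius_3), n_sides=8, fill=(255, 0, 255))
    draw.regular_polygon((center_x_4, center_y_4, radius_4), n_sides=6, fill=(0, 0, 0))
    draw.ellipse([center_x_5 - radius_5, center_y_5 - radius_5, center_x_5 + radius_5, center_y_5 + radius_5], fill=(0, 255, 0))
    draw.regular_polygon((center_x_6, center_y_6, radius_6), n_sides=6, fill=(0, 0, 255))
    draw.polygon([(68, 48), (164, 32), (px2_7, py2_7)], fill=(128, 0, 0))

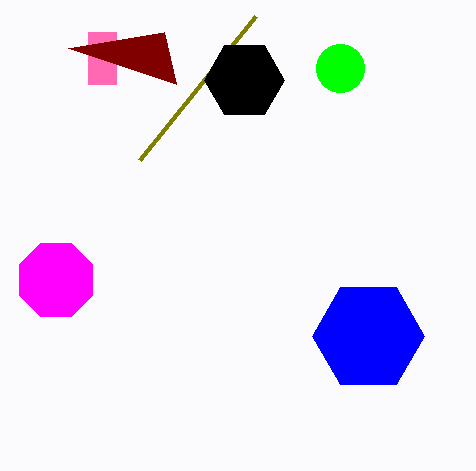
px0_1 = 88, py0_1 = 32, px1_1 = 116, py1_1 = 84, px0_2 = 140, py0_2 = 160, center_x_3 = 56, center_y_3 = 280, radius_3 = 40, center_x_4 = 244, center_y_4 = 80, radius_4 = 40, center_x_5 = 340, center_y_5 = 68, radius_5 = 24, center_x_6 = 368, center_y_6 = 336, radius_6 = 56, px2_7 = 176, py2_7 = 84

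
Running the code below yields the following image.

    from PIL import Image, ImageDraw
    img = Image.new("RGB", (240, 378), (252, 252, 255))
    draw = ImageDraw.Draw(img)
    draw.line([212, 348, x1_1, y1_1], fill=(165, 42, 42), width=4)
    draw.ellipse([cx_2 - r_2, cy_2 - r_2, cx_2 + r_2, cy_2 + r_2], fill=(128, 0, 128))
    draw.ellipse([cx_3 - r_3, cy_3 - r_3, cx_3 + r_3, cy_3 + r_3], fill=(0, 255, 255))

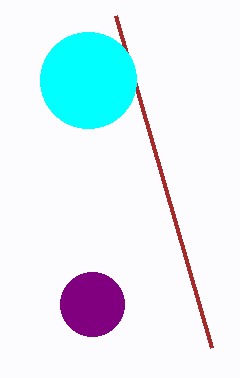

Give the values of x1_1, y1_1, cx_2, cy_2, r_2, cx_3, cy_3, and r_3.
x1_1 = 116
y1_1 = 16
cx_2 = 92
cy_2 = 304
r_2 = 32
cx_3 = 88
cy_3 = 80
r_3 = 48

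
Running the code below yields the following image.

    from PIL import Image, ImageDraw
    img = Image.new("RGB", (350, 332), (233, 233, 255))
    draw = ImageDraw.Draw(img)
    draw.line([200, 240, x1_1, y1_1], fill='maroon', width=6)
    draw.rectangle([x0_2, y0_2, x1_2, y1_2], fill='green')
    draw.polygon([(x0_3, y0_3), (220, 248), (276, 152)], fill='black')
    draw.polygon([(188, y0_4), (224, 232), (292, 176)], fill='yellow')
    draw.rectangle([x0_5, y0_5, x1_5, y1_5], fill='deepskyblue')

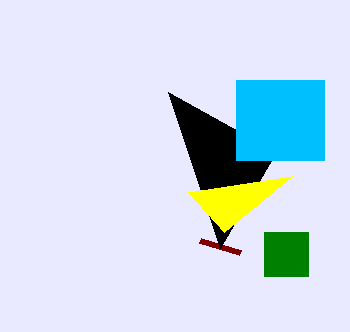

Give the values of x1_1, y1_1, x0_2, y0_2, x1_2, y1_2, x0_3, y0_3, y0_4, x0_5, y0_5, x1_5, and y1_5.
x1_1 = 240
y1_1 = 252
x0_2 = 264
y0_2 = 232
x1_2 = 308
y1_2 = 276
x0_3 = 168
y0_3 = 92
y0_4 = 192
x0_5 = 236
y0_5 = 80
x1_5 = 324
y1_5 = 160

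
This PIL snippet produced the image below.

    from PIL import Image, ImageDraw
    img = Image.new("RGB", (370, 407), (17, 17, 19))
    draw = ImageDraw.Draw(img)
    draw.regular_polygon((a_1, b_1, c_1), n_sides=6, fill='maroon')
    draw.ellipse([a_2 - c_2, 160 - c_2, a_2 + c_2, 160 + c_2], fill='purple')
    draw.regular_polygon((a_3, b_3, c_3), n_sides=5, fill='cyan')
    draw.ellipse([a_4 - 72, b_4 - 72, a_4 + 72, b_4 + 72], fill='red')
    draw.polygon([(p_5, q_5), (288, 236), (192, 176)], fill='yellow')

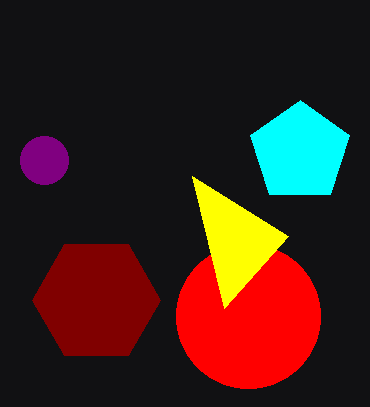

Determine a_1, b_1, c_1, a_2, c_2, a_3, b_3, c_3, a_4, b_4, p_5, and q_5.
a_1 = 96
b_1 = 300
c_1 = 64
a_2 = 44
c_2 = 24
a_3 = 300
b_3 = 152
c_3 = 52
a_4 = 248
b_4 = 316
p_5 = 224
q_5 = 308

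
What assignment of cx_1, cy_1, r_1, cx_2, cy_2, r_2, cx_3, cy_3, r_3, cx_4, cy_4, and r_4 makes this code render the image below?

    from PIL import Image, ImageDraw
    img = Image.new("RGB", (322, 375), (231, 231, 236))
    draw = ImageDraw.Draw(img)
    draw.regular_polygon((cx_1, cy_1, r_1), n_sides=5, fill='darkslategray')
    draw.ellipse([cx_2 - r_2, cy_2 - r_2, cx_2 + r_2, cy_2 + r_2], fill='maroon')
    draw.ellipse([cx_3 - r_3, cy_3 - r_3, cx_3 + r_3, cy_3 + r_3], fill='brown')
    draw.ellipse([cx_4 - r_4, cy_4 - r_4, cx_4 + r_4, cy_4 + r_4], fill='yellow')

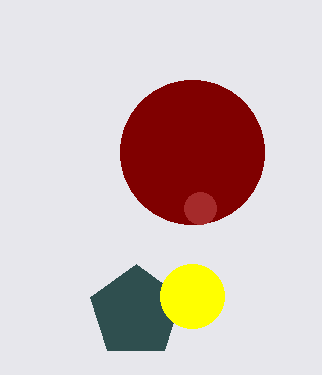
cx_1 = 136; cy_1 = 312; r_1 = 48; cx_2 = 192; cy_2 = 152; r_2 = 72; cx_3 = 200; cy_3 = 208; r_3 = 16; cx_4 = 192; cy_4 = 296; r_4 = 32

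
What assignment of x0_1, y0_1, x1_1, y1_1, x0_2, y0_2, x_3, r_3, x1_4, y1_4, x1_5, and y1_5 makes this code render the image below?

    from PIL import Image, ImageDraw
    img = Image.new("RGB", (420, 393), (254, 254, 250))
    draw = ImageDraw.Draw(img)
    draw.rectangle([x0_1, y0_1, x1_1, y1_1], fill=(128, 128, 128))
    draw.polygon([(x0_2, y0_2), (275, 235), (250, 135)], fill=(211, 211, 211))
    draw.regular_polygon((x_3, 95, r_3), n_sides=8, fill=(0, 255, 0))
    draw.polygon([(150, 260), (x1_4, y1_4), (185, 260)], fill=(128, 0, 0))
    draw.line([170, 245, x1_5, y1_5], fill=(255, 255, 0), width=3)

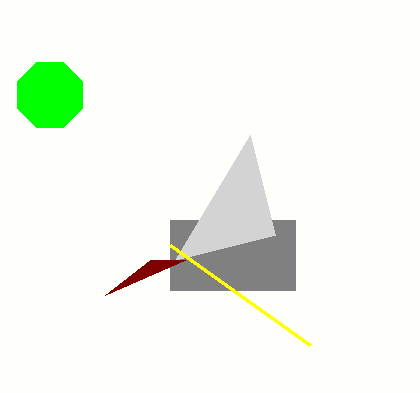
x0_1 = 170, y0_1 = 220, x1_1 = 295, y1_1 = 290, x0_2 = 175, y0_2 = 260, x_3 = 50, r_3 = 35, x1_4 = 105, y1_4 = 295, x1_5 = 310, y1_5 = 345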